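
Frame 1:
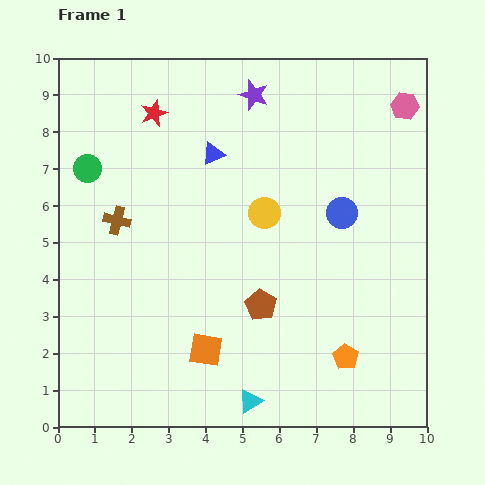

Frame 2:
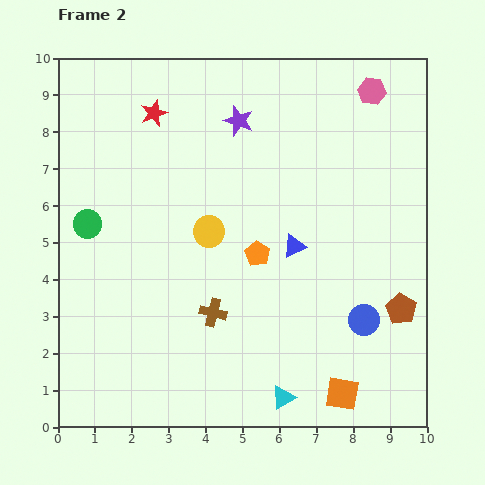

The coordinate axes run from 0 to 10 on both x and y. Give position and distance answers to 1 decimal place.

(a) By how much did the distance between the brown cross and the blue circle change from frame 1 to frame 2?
-2.0

Distance in frame 1: 6.1. Distance in frame 2: 4.1.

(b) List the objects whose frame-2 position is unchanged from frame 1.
the red star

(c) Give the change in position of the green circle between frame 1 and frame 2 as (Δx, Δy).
(0.0, -1.5)

The green circle was at (0.8, 7.0) in frame 1 and (0.8, 5.5) in frame 2.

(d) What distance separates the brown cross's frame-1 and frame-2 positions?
3.6

The brown cross moved from (1.6, 5.6) to (4.2, 3.1), a distance of √(2.6² + 2.5²) ≈ 3.6.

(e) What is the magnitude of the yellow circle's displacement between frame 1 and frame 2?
1.6

The yellow circle moved from (5.6, 5.8) to (4.1, 5.3), a distance of √(1.5² + 0.5²) ≈ 1.6.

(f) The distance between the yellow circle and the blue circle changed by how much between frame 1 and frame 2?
+2.7

Distance in frame 1: 2.1. Distance in frame 2: 4.8.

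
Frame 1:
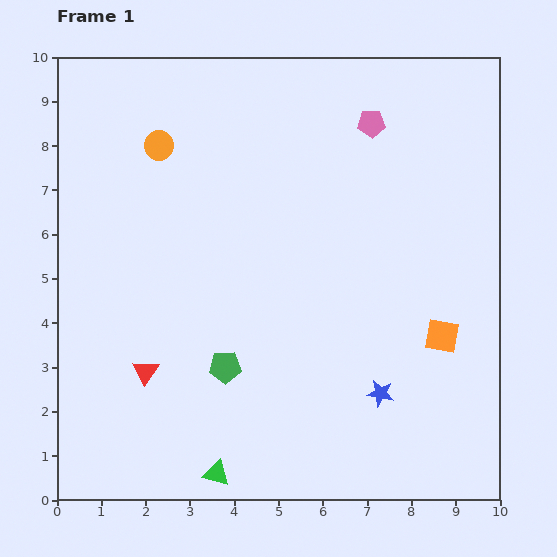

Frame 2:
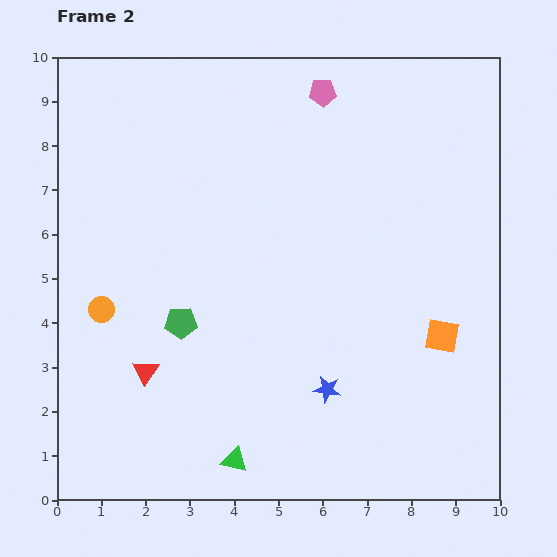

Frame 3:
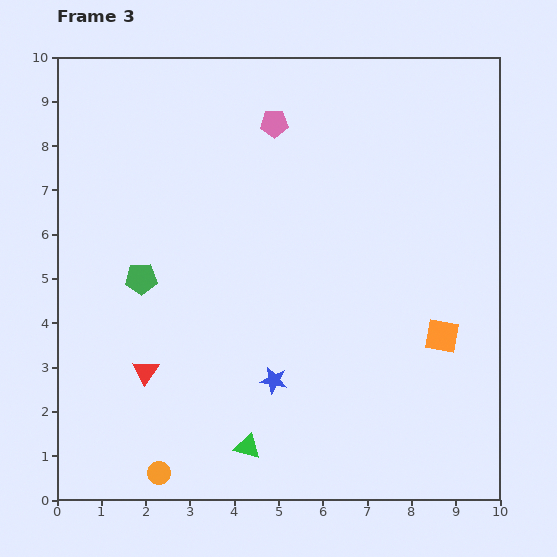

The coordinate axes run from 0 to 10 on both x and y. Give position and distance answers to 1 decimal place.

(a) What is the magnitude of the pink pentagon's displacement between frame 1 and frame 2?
1.3

The pink pentagon moved from (7.1, 8.5) to (6.0, 9.2), a distance of √(1.1² + 0.7²) ≈ 1.3.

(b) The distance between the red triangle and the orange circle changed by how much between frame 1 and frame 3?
-2.8

Distance in frame 1: 5.1. Distance in frame 3: 2.3.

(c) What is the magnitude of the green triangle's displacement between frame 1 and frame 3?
0.9

The green triangle moved from (3.6, 0.6) to (4.3, 1.2), a distance of √(0.7² + 0.6²) ≈ 0.9.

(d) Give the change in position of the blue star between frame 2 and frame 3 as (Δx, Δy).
(-1.2, 0.2)

The blue star was at (6.1, 2.5) in frame 2 and (4.9, 2.7) in frame 3.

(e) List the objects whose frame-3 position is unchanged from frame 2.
the orange square, the red triangle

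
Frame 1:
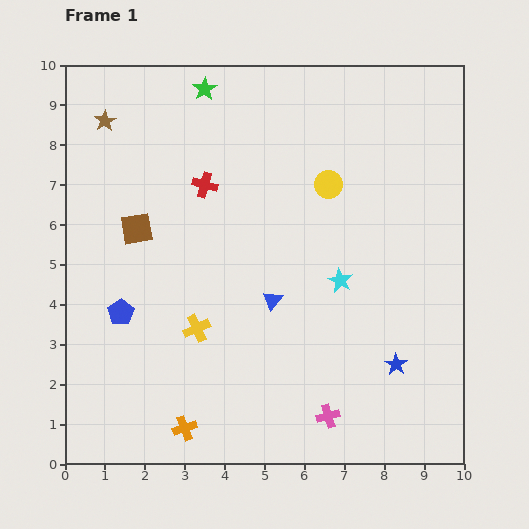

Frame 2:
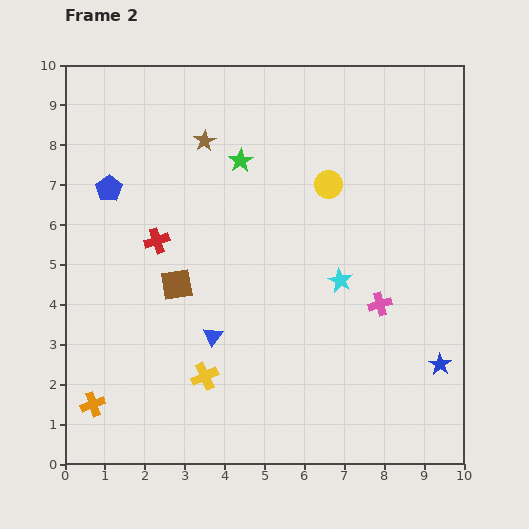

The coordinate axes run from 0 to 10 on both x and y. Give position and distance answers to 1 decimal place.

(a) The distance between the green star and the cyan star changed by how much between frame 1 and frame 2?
-2.0

Distance in frame 1: 5.9. Distance in frame 2: 3.9.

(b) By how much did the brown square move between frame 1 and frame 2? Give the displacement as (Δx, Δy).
(1.0, -1.4)

The brown square was at (1.8, 5.9) in frame 1 and (2.8, 4.5) in frame 2.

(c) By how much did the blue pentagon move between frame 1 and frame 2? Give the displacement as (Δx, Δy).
(-0.3, 3.1)

The blue pentagon was at (1.4, 3.8) in frame 1 and (1.1, 6.9) in frame 2.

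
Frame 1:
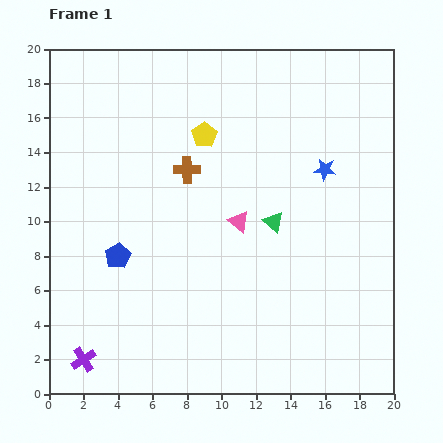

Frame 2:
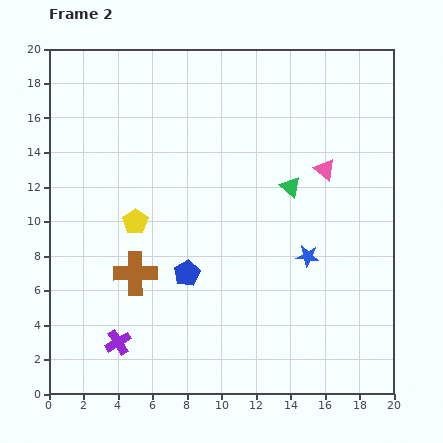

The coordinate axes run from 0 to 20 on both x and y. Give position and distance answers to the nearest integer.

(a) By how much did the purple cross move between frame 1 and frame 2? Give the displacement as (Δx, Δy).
(2, 1)

The purple cross was at (2, 2) in frame 1 and (4, 3) in frame 2.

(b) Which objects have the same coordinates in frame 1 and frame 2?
none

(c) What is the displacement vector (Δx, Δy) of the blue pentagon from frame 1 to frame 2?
(4, -1)

The blue pentagon was at (4, 8) in frame 1 and (8, 7) in frame 2.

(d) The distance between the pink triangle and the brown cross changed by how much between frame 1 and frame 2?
+9

Distance in frame 1: 4. Distance in frame 2: 13.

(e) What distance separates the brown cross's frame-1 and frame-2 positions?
7

The brown cross moved from (8, 13) to (5, 7), a distance of √(3² + 6²) ≈ 7.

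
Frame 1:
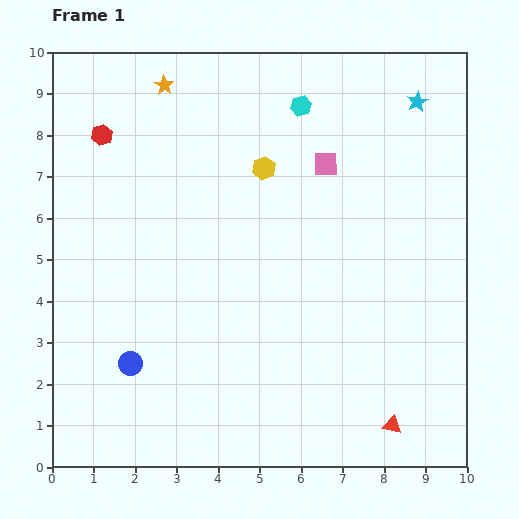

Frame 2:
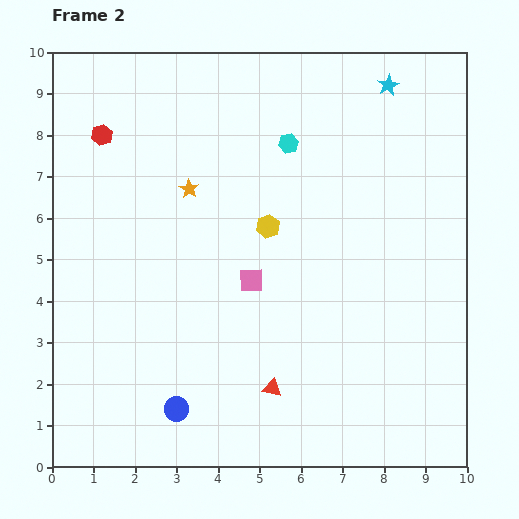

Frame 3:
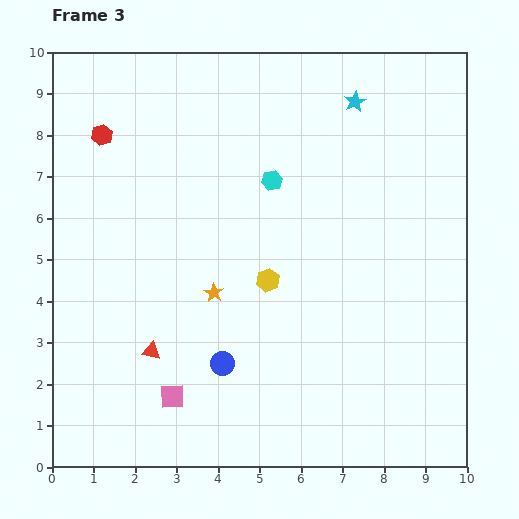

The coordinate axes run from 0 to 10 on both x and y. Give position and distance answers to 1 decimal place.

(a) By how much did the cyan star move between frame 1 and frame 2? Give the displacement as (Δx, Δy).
(-0.7, 0.4)

The cyan star was at (8.8, 8.8) in frame 1 and (8.1, 9.2) in frame 2.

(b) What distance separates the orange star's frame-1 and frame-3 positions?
5.1

The orange star moved from (2.7, 9.2) to (3.9, 4.2), a distance of √(1.2² + 5.0²) ≈ 5.1.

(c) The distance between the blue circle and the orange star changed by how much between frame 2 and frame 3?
-3.6

Distance in frame 2: 5.3. Distance in frame 3: 1.7.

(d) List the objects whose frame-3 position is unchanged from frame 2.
the red hexagon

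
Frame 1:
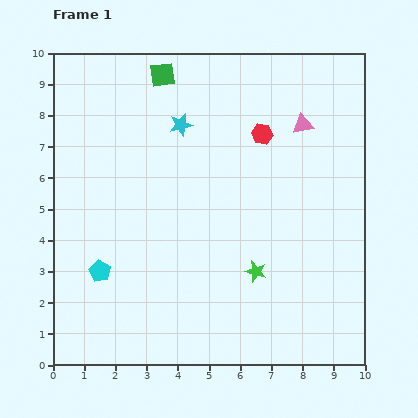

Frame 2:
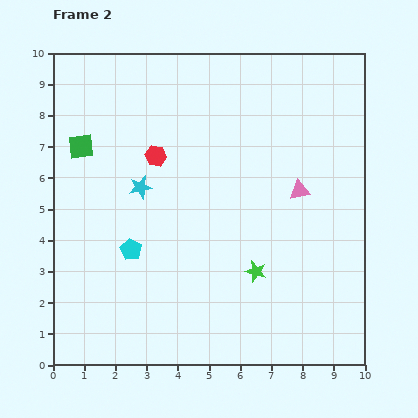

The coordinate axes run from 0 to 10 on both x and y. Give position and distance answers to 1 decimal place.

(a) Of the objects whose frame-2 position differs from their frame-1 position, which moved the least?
the cyan pentagon

(moved 1.2)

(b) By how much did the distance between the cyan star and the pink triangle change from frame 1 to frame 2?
+1.2

Distance in frame 1: 3.9. Distance in frame 2: 5.1.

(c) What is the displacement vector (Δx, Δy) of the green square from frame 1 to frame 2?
(-2.6, -2.3)

The green square was at (3.5, 9.3) in frame 1 and (0.9, 7.0) in frame 2.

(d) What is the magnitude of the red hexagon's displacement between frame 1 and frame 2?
3.5

The red hexagon moved from (6.7, 7.4) to (3.3, 6.7), a distance of √(3.4² + 0.7²) ≈ 3.5.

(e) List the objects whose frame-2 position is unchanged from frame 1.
the green star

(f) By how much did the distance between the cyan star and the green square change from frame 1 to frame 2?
+0.6

Distance in frame 1: 1.7. Distance in frame 2: 2.3.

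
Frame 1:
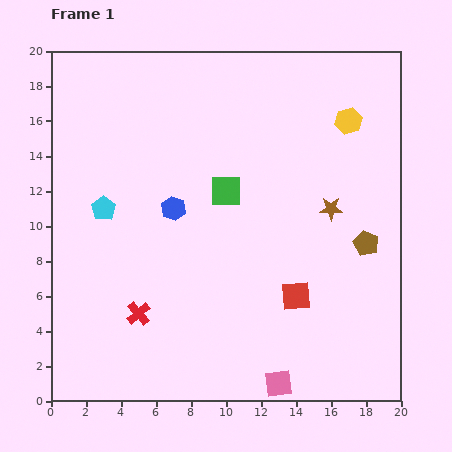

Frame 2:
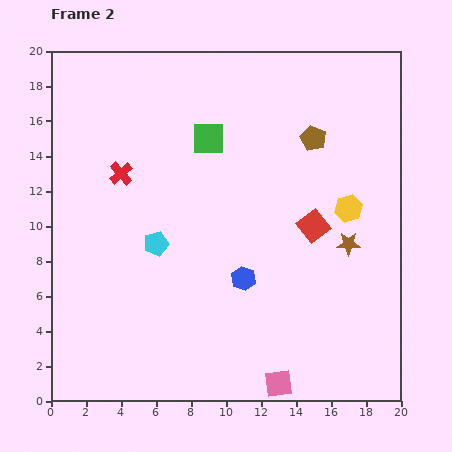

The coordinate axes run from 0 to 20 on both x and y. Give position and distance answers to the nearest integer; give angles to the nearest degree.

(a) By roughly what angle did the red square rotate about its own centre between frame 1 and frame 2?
34° counter-clockwise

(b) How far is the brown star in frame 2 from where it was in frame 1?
2

The brown star moved from (16, 11) to (17, 9), a distance of √(1² + 2²) ≈ 2.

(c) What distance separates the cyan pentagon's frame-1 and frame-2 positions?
4

The cyan pentagon moved from (3, 11) to (6, 9), a distance of √(3² + 2²) ≈ 4.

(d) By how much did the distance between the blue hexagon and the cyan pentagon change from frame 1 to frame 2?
+1

Distance in frame 1: 4. Distance in frame 2: 5.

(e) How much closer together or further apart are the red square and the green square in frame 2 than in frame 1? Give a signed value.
+1

Distance in frame 1: 7. Distance in frame 2: 8.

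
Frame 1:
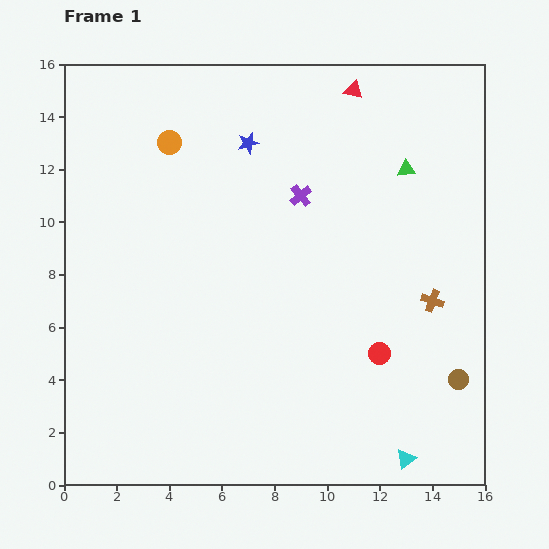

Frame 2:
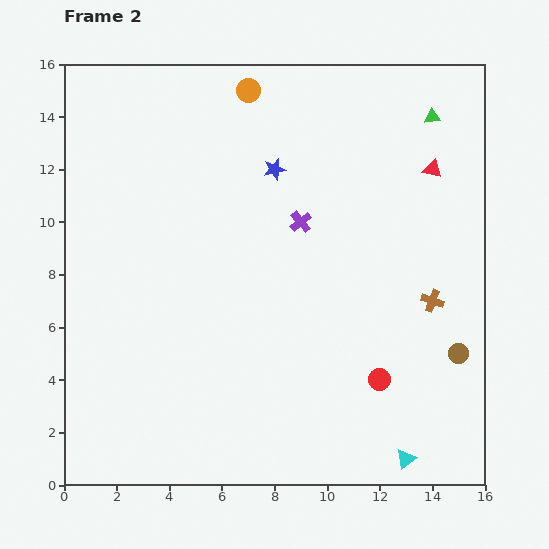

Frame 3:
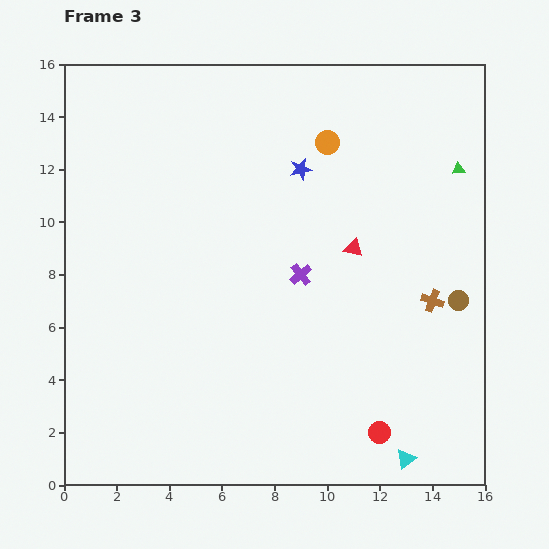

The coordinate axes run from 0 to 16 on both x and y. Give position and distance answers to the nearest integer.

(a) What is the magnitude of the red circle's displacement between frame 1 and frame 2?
1

The red circle moved from (12, 5) to (12, 4), a distance of √(0² + 1²) ≈ 1.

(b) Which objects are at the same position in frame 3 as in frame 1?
the brown cross, the cyan triangle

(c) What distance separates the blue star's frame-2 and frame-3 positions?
1

The blue star moved from (8, 12) to (9, 12), a distance of √(1² + 0²) ≈ 1.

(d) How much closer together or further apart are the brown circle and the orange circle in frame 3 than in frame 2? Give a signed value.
-5

Distance in frame 2: 13. Distance in frame 3: 8.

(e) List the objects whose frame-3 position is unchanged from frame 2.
the brown cross, the cyan triangle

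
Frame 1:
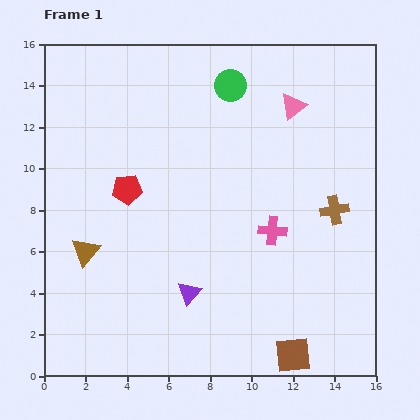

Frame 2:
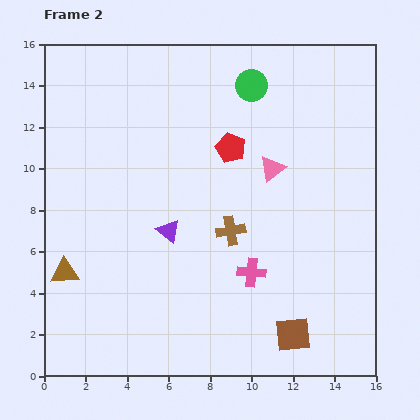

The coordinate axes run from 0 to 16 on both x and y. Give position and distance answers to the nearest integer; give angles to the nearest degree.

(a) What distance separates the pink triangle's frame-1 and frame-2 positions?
3

The pink triangle moved from (12, 13) to (11, 10), a distance of √(1² + 3²) ≈ 3.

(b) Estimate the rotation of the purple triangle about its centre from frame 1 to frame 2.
32° counter-clockwise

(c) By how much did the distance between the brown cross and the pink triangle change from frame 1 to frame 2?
-1

Distance in frame 1: 5. Distance in frame 2: 4.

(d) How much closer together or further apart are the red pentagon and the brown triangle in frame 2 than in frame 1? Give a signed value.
+6

Distance in frame 1: 4. Distance in frame 2: 10.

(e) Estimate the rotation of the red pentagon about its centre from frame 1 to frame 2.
29° clockwise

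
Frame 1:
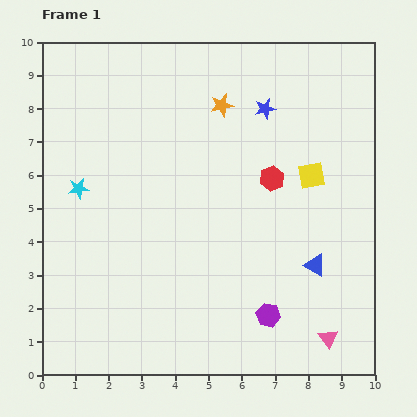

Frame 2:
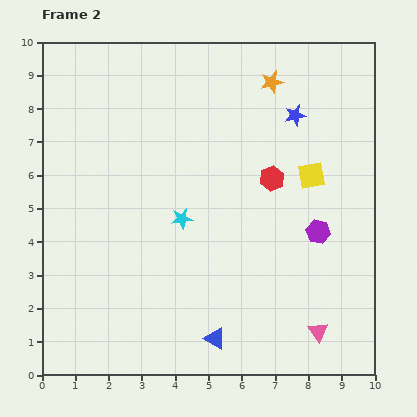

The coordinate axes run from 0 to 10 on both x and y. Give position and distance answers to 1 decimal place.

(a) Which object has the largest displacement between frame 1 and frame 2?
the blue triangle

(moved 3.7; next 3.2)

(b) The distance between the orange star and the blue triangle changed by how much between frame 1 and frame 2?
+2.3

Distance in frame 1: 5.6. Distance in frame 2: 7.9.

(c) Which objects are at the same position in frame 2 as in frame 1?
the yellow square, the red hexagon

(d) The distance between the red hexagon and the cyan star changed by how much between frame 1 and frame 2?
-2.8

Distance in frame 1: 5.8. Distance in frame 2: 3.0.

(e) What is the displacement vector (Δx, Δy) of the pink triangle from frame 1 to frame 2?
(-0.3, 0.2)

The pink triangle was at (8.6, 1.1) in frame 1 and (8.3, 1.3) in frame 2.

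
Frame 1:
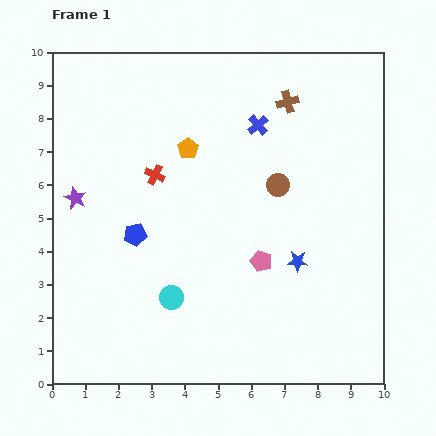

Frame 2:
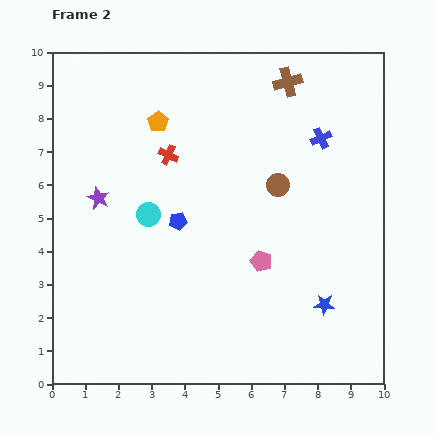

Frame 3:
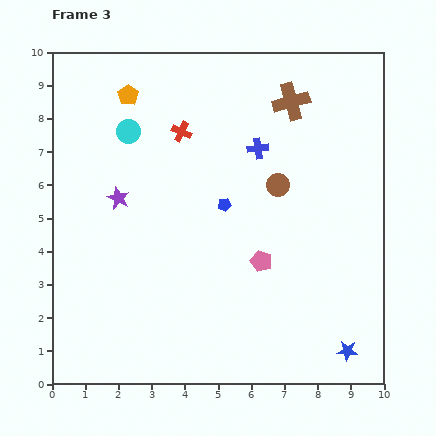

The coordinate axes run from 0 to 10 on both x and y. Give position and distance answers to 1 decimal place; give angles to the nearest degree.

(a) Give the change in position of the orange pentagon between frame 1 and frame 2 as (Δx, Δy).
(-0.9, 0.8)

The orange pentagon was at (4.1, 7.1) in frame 1 and (3.2, 7.9) in frame 2.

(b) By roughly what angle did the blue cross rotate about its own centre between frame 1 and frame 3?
34° clockwise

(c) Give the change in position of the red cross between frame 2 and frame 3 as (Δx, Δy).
(0.4, 0.7)

The red cross was at (3.5, 6.9) in frame 2 and (3.9, 7.6) in frame 3.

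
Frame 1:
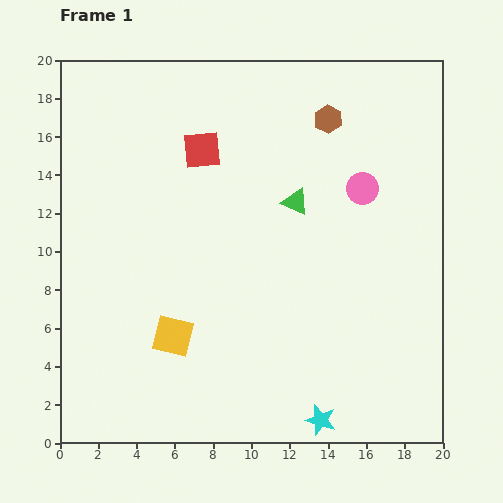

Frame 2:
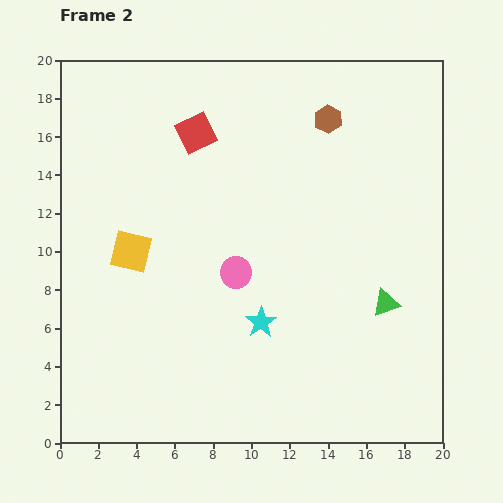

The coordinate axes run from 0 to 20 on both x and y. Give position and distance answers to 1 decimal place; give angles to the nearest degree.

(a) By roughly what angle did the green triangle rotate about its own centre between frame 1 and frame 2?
44° counter-clockwise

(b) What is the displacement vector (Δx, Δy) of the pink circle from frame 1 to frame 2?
(-6.6, -4.4)

The pink circle was at (15.8, 13.3) in frame 1 and (9.2, 8.9) in frame 2.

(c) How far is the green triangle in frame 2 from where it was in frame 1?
7.1

The green triangle moved from (12.3, 12.6) to (17.0, 7.3), a distance of √(4.7² + 5.3²) ≈ 7.1.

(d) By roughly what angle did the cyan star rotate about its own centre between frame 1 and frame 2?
23° clockwise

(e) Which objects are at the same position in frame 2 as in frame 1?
the brown hexagon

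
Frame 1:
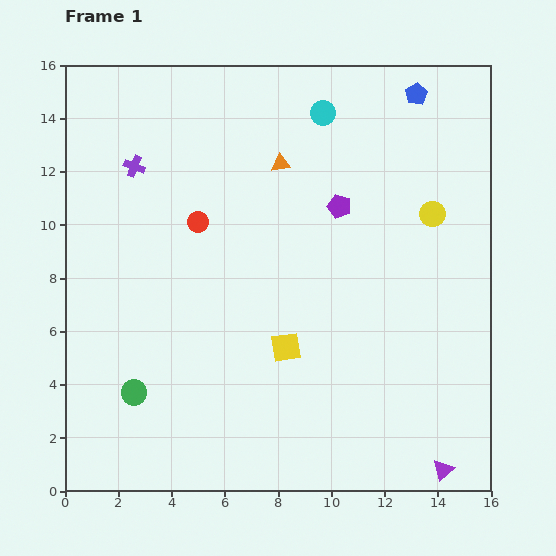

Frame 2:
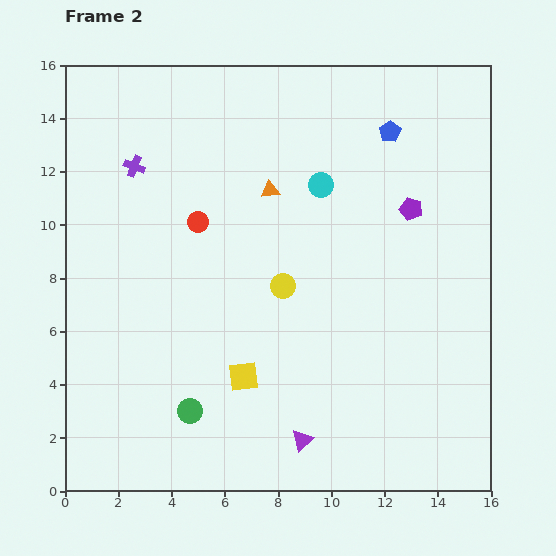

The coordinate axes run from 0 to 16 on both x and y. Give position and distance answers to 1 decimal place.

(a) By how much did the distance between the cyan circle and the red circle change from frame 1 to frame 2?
-1.4

Distance in frame 1: 6.2. Distance in frame 2: 4.8.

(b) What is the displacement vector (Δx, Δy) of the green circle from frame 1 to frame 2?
(2.1, -0.7)

The green circle was at (2.6, 3.7) in frame 1 and (4.7, 3.0) in frame 2.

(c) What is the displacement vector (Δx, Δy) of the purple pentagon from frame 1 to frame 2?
(2.7, -0.1)

The purple pentagon was at (10.3, 10.7) in frame 1 and (13.0, 10.6) in frame 2.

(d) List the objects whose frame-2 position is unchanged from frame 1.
the red circle, the purple cross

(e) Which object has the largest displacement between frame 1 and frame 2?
the yellow circle

(moved 6.2; next 5.4)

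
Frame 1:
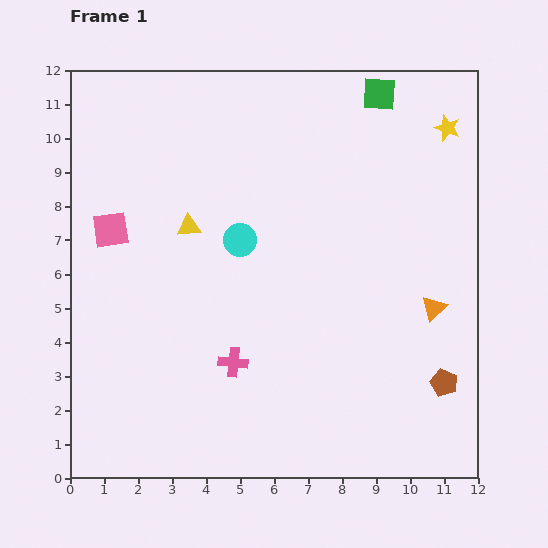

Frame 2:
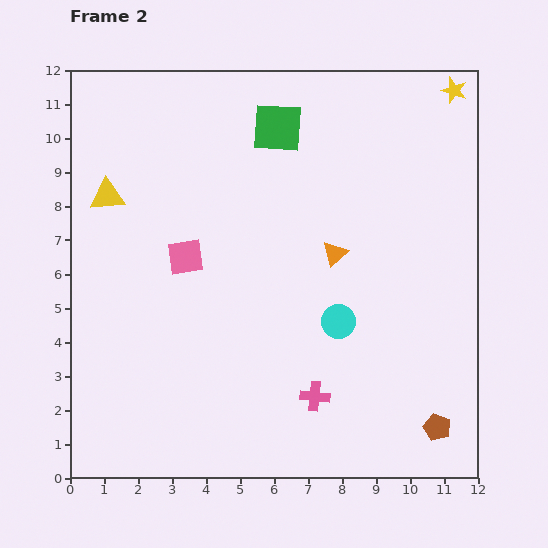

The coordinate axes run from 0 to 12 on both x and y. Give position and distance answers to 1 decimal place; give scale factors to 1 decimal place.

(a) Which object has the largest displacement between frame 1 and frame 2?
the cyan circle

(moved 3.8; next 3.3)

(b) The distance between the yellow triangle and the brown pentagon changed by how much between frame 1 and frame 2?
+3.0

Distance in frame 1: 8.8. Distance in frame 2: 11.8.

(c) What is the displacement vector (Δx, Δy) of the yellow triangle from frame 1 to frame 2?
(-2.4, 0.9)

The yellow triangle was at (3.5, 7.4) in frame 1 and (1.1, 8.3) in frame 2.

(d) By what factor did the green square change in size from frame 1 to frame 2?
1.5×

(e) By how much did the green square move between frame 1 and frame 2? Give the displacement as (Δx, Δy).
(-3.0, -1.0)

The green square was at (9.1, 11.3) in frame 1 and (6.1, 10.3) in frame 2.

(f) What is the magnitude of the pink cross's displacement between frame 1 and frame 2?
2.6

The pink cross moved from (4.8, 3.4) to (7.2, 2.4), a distance of √(2.4² + 1.0²) ≈ 2.6.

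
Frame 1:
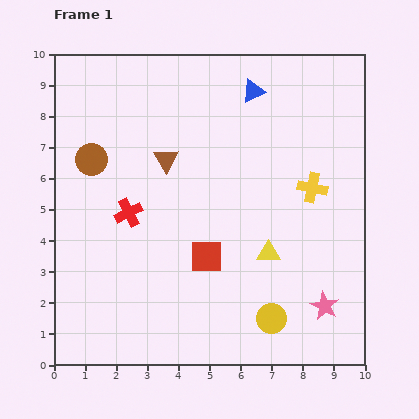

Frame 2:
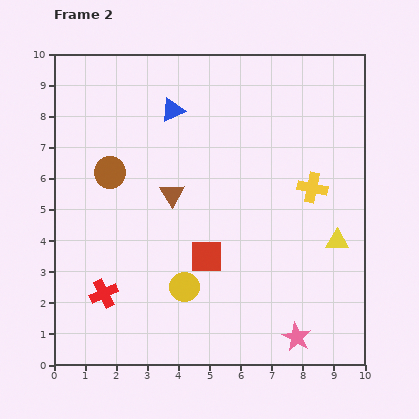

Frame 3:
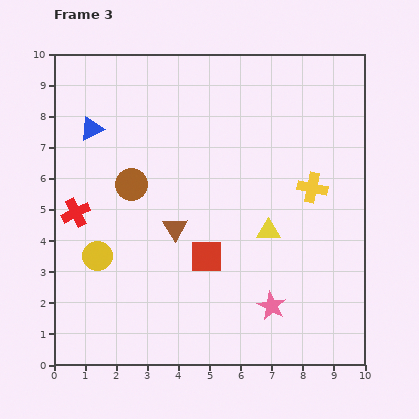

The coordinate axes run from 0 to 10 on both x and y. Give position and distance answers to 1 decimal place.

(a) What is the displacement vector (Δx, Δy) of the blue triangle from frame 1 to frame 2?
(-2.6, -0.6)

The blue triangle was at (6.4, 8.8) in frame 1 and (3.8, 8.2) in frame 2.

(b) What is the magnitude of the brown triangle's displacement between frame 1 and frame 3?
2.2

The brown triangle moved from (3.6, 6.6) to (3.9, 4.4), a distance of √(0.3² + 2.2²) ≈ 2.2.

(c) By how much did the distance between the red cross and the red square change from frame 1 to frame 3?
+1.5

Distance in frame 1: 2.9. Distance in frame 3: 4.4.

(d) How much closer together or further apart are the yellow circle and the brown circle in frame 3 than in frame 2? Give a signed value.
-1.9

Distance in frame 2: 4.4. Distance in frame 3: 2.5.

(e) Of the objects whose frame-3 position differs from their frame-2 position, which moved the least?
the brown circle

(moved 0.8)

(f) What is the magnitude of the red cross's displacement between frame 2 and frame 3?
2.8

The red cross moved from (1.6, 2.3) to (0.7, 4.9), a distance of √(0.9² + 2.6²) ≈ 2.8.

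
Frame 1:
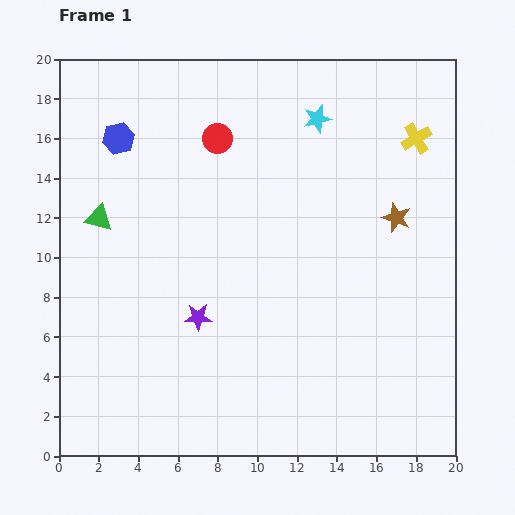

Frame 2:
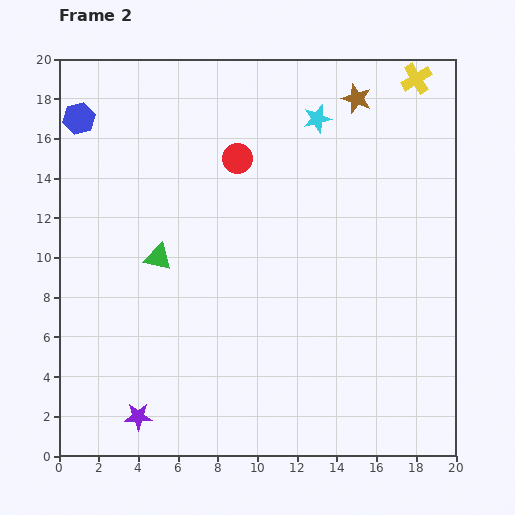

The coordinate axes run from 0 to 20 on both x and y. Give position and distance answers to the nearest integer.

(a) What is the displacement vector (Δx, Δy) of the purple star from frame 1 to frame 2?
(-3, -5)

The purple star was at (7, 7) in frame 1 and (4, 2) in frame 2.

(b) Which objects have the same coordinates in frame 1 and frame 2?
the cyan star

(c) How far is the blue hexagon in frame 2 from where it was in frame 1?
2

The blue hexagon moved from (3, 16) to (1, 17), a distance of √(2² + 1²) ≈ 2.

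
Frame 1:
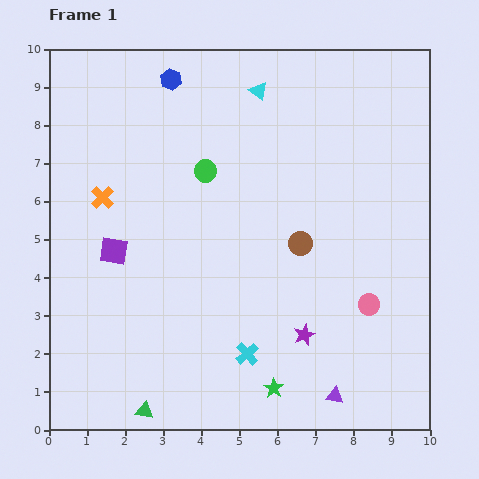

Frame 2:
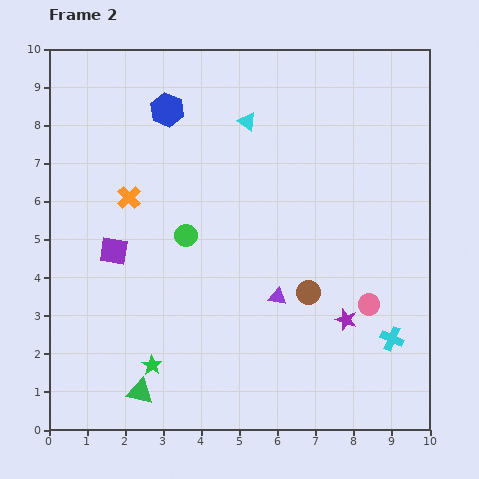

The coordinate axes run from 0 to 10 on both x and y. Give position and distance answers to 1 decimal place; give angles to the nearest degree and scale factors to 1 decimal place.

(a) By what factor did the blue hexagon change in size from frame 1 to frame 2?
1.6×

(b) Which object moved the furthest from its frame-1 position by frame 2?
the cyan cross

(moved 3.8; next 3.3)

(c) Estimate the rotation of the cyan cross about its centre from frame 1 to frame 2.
26° counter-clockwise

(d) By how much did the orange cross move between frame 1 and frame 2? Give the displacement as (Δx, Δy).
(0.7, 0.0)

The orange cross was at (1.4, 6.1) in frame 1 and (2.1, 6.1) in frame 2.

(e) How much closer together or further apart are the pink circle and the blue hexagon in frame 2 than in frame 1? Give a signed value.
-0.5

Distance in frame 1: 7.9. Distance in frame 2: 7.4.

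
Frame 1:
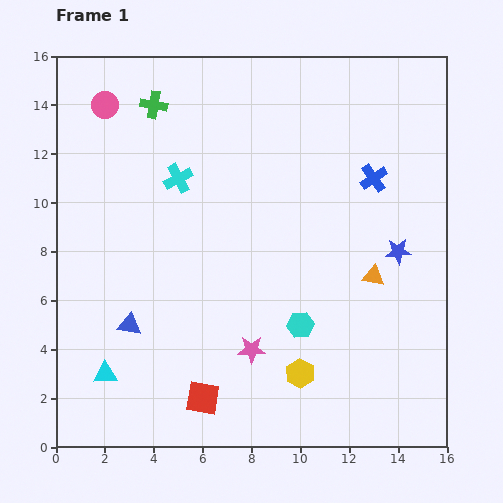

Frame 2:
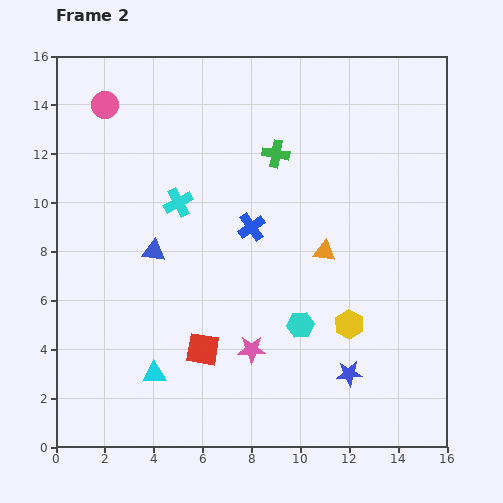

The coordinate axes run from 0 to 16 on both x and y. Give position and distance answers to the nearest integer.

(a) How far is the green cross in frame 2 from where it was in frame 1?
5

The green cross moved from (4, 14) to (9, 12), a distance of √(5² + 2²) ≈ 5.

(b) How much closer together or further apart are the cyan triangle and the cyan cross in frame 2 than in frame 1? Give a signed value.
-2

Distance in frame 1: 9. Distance in frame 2: 7.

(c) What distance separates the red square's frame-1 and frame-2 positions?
2

The red square moved from (6, 2) to (6, 4), a distance of √(0² + 2²) ≈ 2.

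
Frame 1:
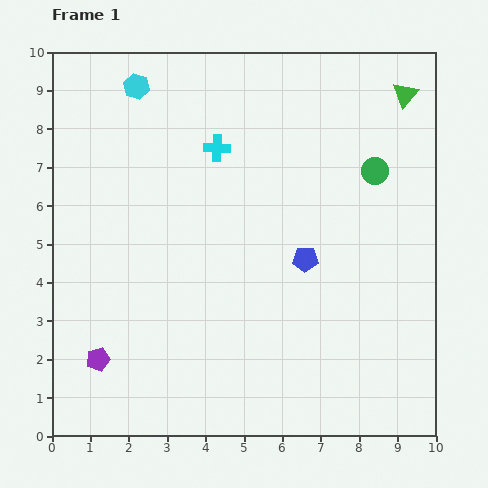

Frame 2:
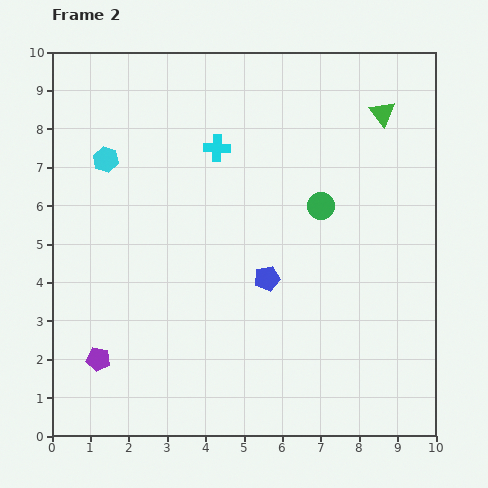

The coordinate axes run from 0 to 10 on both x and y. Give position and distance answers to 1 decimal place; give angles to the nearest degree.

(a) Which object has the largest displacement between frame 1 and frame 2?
the cyan hexagon

(moved 2.1; next 1.7)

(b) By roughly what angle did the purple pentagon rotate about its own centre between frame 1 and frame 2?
24° clockwise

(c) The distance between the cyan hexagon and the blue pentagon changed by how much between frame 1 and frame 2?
-1.1

Distance in frame 1: 6.3. Distance in frame 2: 5.2.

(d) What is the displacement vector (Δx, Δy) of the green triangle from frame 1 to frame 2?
(-0.6, -0.5)

The green triangle was at (9.2, 8.9) in frame 1 and (8.6, 8.4) in frame 2.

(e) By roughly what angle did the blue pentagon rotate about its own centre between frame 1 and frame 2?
15° counter-clockwise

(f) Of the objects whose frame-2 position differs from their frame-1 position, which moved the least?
the green triangle

(moved 0.8)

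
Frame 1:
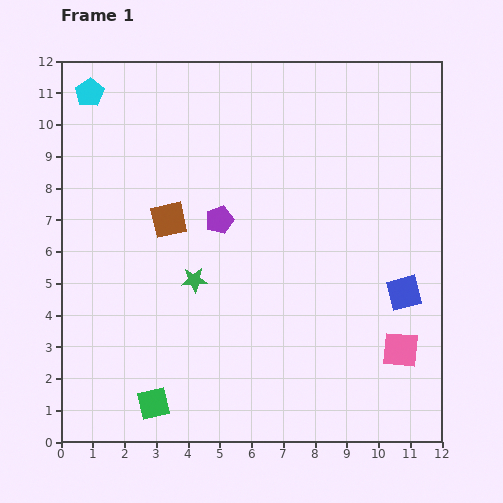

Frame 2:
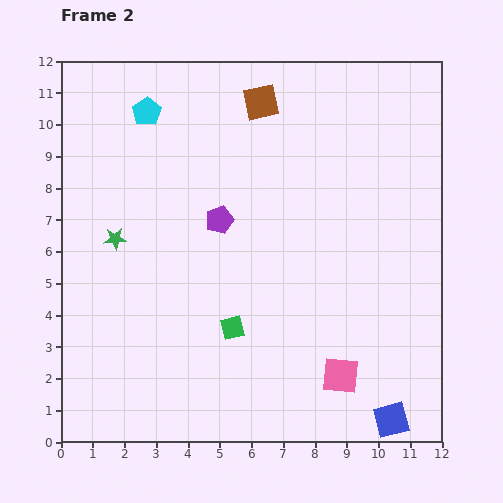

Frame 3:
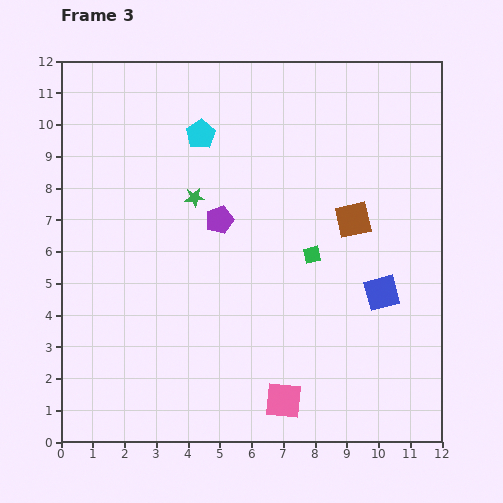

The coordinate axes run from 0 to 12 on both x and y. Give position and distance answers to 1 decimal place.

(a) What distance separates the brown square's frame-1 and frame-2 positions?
4.7

The brown square moved from (3.4, 7.0) to (6.3, 10.7), a distance of √(2.9² + 3.7²) ≈ 4.7.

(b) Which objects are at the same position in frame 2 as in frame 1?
the purple pentagon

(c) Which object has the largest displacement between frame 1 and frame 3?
the green square

(moved 6.9; next 5.8)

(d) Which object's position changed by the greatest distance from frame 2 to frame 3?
the brown square

(moved 4.7; next 4.0)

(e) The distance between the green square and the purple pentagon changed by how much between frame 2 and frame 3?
-0.3

Distance in frame 2: 3.4. Distance in frame 3: 3.1.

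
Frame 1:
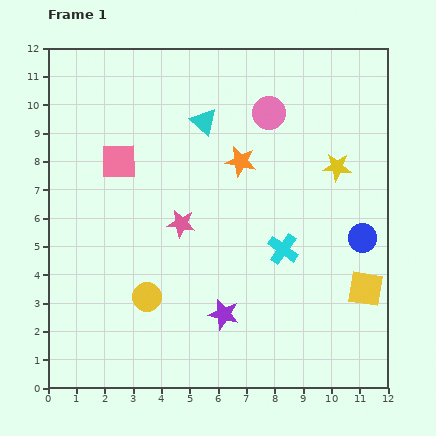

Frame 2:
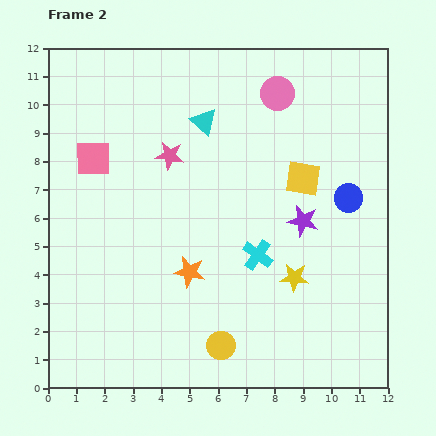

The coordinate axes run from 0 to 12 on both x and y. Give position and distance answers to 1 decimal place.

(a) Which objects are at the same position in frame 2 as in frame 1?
the cyan triangle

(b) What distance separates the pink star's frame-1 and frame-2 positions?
2.4

The pink star moved from (4.7, 5.8) to (4.3, 8.2), a distance of √(0.4² + 2.4²) ≈ 2.4.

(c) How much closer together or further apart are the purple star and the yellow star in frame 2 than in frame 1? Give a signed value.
-4.6

Distance in frame 1: 6.6. Distance in frame 2: 2.0.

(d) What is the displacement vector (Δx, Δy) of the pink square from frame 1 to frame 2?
(-0.9, 0.1)

The pink square was at (2.5, 8.0) in frame 1 and (1.6, 8.1) in frame 2.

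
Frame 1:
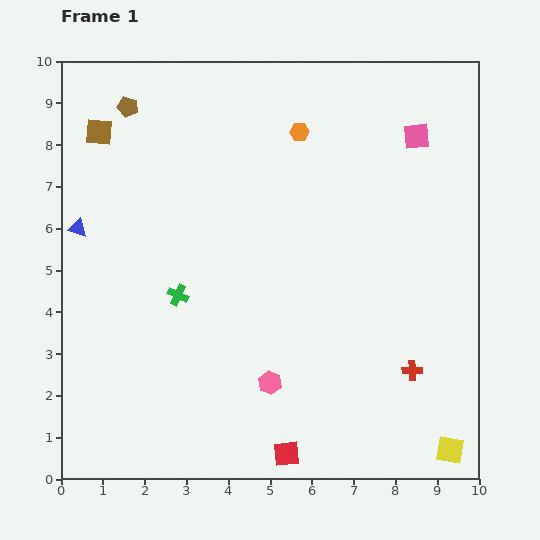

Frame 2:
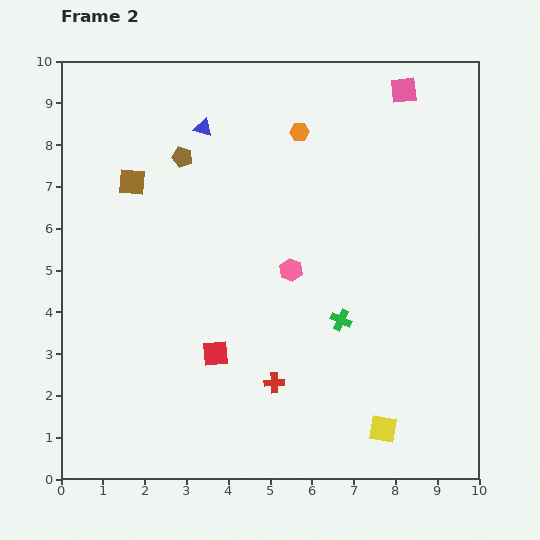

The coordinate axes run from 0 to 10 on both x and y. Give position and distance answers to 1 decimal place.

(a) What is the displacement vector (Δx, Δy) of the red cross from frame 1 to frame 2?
(-3.3, -0.3)

The red cross was at (8.4, 2.6) in frame 1 and (5.1, 2.3) in frame 2.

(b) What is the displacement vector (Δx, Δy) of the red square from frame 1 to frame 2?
(-1.7, 2.4)

The red square was at (5.4, 0.6) in frame 1 and (3.7, 3.0) in frame 2.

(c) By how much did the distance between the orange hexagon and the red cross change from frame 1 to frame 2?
-0.3

Distance in frame 1: 6.3. Distance in frame 2: 6.0.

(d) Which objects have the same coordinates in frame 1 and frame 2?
the orange hexagon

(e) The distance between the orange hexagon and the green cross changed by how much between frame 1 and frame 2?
-0.3

Distance in frame 1: 4.9. Distance in frame 2: 4.6.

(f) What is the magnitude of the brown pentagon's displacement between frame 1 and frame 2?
1.8

The brown pentagon moved from (1.6, 8.9) to (2.9, 7.7), a distance of √(1.3² + 1.2²) ≈ 1.8.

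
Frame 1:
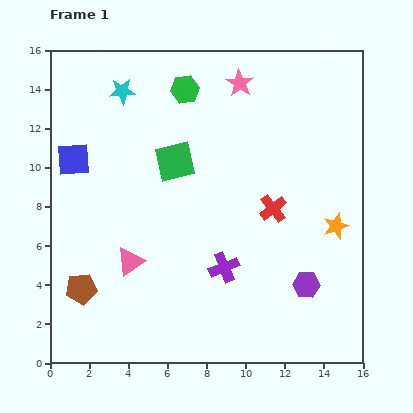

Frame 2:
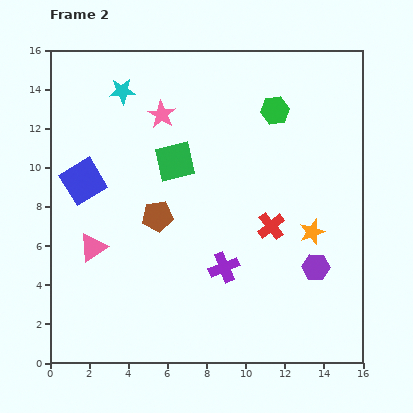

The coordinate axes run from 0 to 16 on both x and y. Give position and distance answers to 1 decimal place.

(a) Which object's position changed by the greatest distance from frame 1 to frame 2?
the brown pentagon

(moved 5.4; next 4.7)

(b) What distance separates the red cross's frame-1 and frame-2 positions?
0.9

The red cross moved from (11.4, 7.9) to (11.3, 7.0), a distance of √(0.1² + 0.9²) ≈ 0.9.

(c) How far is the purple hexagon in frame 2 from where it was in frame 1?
1.0

The purple hexagon moved from (13.1, 4.0) to (13.6, 4.9), a distance of √(0.5² + 0.9²) ≈ 1.0.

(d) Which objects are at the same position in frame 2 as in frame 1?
the purple cross, the green square, the cyan star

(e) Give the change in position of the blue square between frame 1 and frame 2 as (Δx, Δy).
(0.5, -1.1)

The blue square was at (1.2, 10.4) in frame 1 and (1.7, 9.3) in frame 2.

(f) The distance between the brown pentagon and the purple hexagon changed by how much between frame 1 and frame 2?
-3.0

Distance in frame 1: 11.5. Distance in frame 2: 8.5.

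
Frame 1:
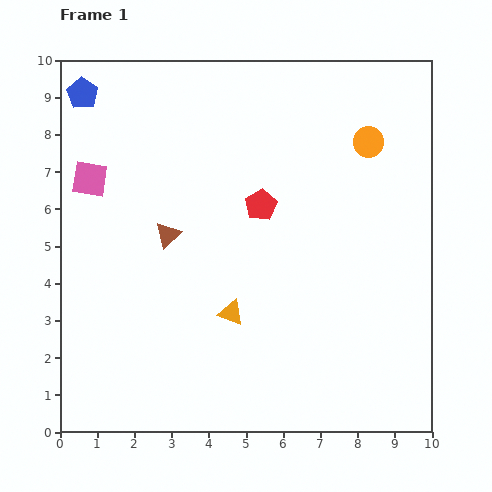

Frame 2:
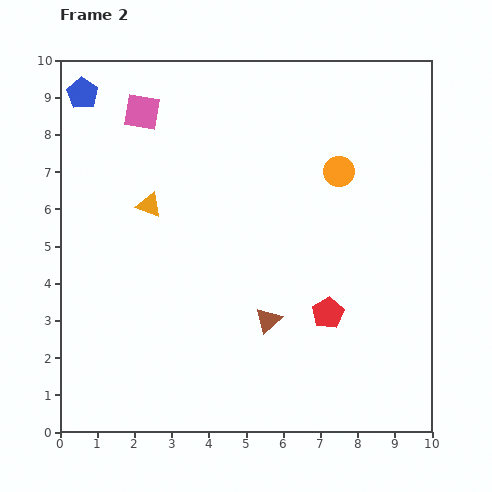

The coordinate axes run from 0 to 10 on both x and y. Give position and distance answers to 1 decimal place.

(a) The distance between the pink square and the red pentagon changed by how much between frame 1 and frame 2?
+2.7

Distance in frame 1: 4.7. Distance in frame 2: 7.4.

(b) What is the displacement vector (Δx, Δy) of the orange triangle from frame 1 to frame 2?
(-2.2, 2.9)

The orange triangle was at (4.6, 3.2) in frame 1 and (2.4, 6.1) in frame 2.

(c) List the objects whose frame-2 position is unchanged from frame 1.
the blue pentagon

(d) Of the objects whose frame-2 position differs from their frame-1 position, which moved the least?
the orange circle

(moved 1.1)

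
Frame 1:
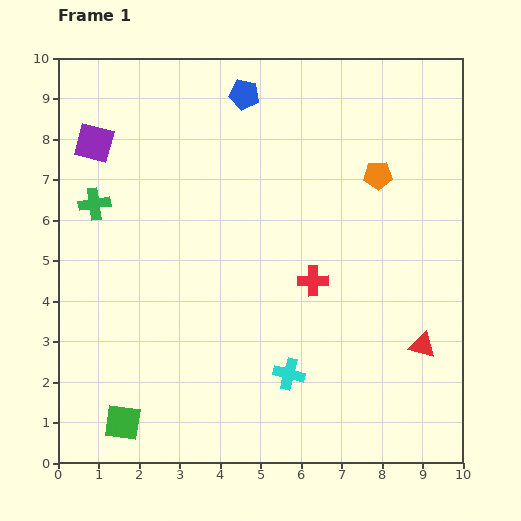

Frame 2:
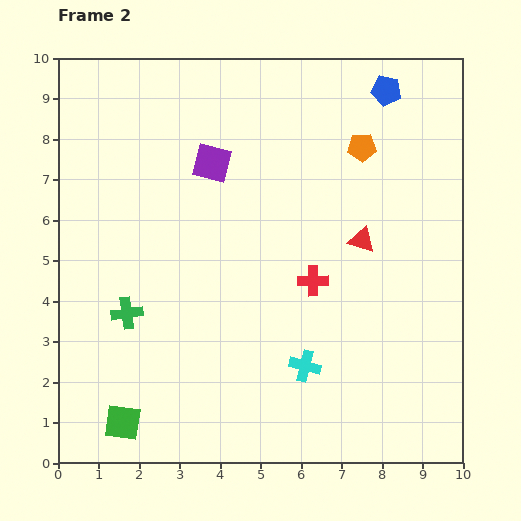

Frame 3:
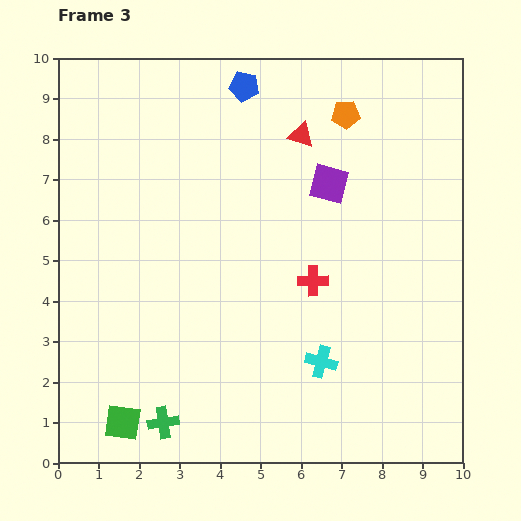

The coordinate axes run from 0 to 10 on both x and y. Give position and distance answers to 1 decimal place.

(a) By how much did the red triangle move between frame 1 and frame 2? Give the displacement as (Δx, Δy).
(-1.5, 2.6)

The red triangle was at (9.0, 2.9) in frame 1 and (7.5, 5.5) in frame 2.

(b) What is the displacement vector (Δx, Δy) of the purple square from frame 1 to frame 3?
(5.8, -1.0)

The purple square was at (0.9, 7.9) in frame 1 and (6.7, 6.9) in frame 3.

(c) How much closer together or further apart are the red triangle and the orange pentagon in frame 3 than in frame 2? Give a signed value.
-1.1

Distance in frame 2: 2.3. Distance in frame 3: 1.2.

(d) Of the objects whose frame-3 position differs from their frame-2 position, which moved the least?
the cyan cross

(moved 0.4)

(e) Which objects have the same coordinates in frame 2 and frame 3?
the green square, the red cross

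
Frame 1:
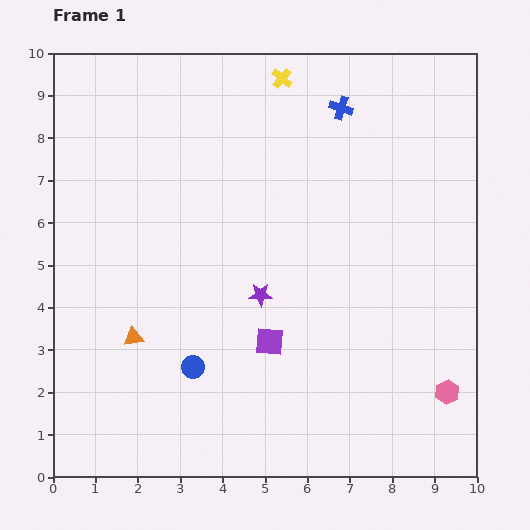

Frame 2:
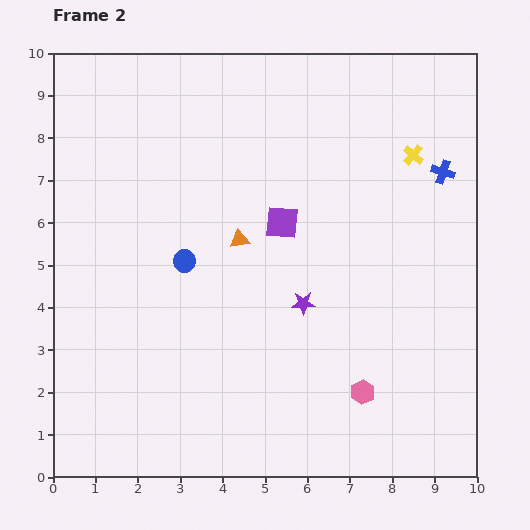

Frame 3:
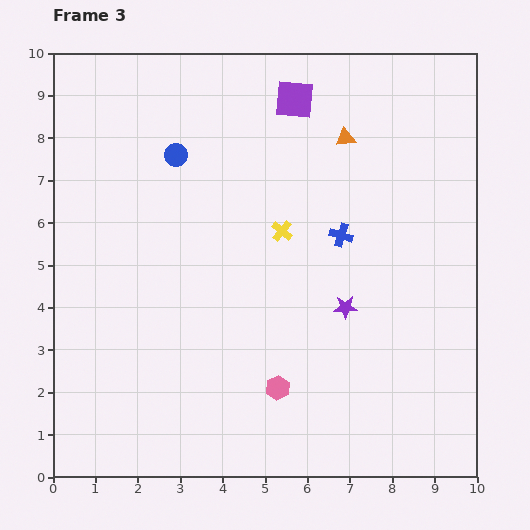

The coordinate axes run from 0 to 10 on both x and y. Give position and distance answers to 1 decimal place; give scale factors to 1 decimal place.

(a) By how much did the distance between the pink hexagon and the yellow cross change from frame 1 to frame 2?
-2.7

Distance in frame 1: 8.4. Distance in frame 2: 5.7.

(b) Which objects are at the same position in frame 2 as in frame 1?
none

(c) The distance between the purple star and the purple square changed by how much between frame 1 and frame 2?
+0.9

Distance in frame 1: 1.1. Distance in frame 2: 2.0.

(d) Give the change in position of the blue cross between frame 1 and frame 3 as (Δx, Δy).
(0.0, -3.0)

The blue cross was at (6.8, 8.7) in frame 1 and (6.8, 5.7) in frame 3.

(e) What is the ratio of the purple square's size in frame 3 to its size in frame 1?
1.4×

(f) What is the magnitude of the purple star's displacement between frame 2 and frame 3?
1.0

The purple star moved from (5.9, 4.1) to (6.9, 4.0), a distance of √(1.0² + 0.1²) ≈ 1.0.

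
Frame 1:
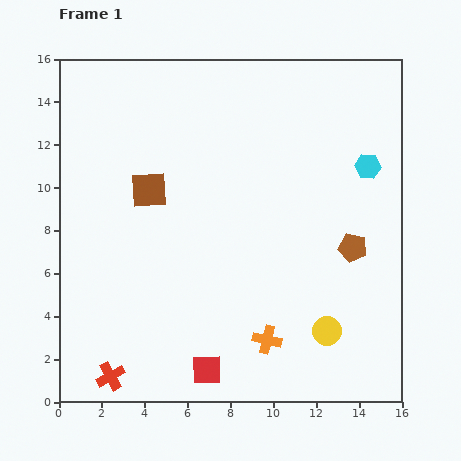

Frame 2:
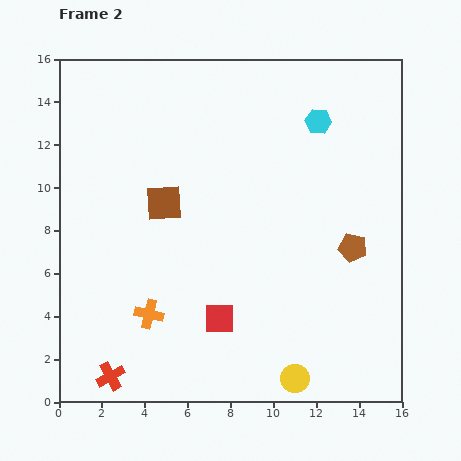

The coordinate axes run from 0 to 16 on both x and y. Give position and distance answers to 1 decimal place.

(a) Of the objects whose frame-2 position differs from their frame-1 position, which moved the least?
the brown square

(moved 0.9)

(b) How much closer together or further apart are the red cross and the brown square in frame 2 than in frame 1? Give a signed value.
-0.4

Distance in frame 1: 8.9. Distance in frame 2: 8.5.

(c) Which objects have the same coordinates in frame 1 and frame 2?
the brown pentagon, the red cross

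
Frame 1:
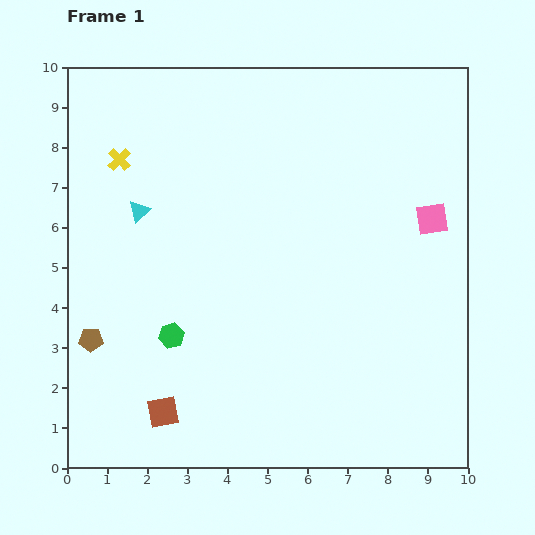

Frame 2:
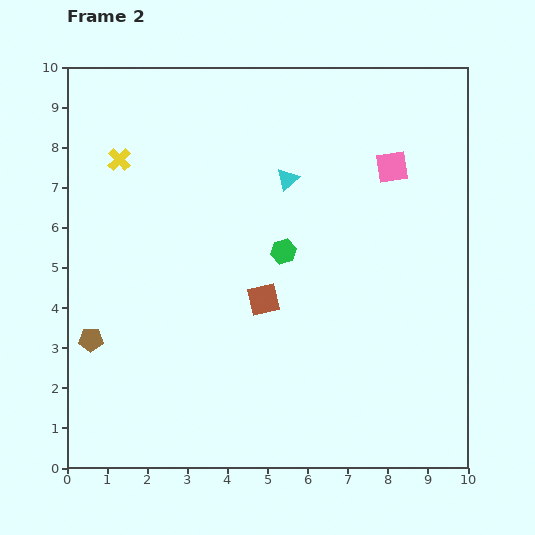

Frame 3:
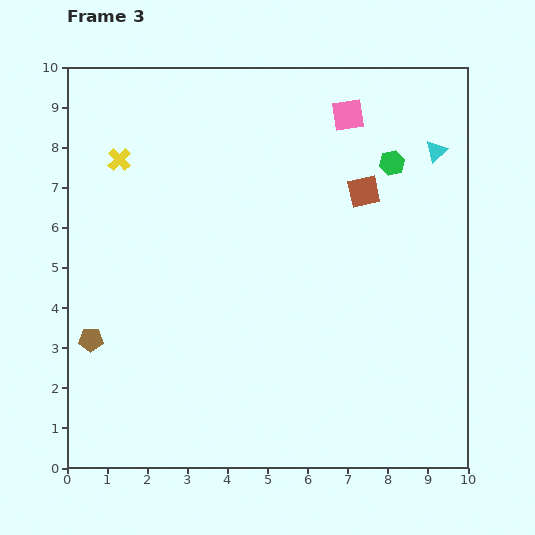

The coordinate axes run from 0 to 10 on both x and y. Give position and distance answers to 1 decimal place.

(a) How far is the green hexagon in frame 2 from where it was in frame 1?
3.5

The green hexagon moved from (2.6, 3.3) to (5.4, 5.4), a distance of √(2.8² + 2.1²) ≈ 3.5.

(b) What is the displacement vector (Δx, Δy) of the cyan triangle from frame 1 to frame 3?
(7.4, 1.5)

The cyan triangle was at (1.8, 6.4) in frame 1 and (9.2, 7.9) in frame 3.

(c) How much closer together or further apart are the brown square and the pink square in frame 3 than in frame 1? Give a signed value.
-6.3

Distance in frame 1: 8.2. Distance in frame 3: 1.9.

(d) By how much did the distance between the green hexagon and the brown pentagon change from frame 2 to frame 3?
+3.4

Distance in frame 2: 5.3. Distance in frame 3: 8.7.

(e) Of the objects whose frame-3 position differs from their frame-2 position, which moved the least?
the pink square

(moved 1.7)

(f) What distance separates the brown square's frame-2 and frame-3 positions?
3.7

The brown square moved from (4.9, 4.2) to (7.4, 6.9), a distance of √(2.5² + 2.7²) ≈ 3.7.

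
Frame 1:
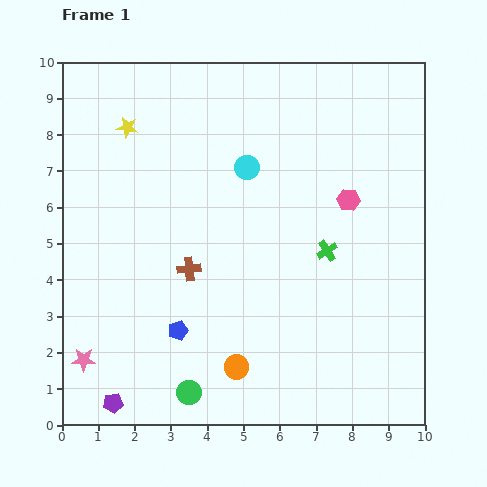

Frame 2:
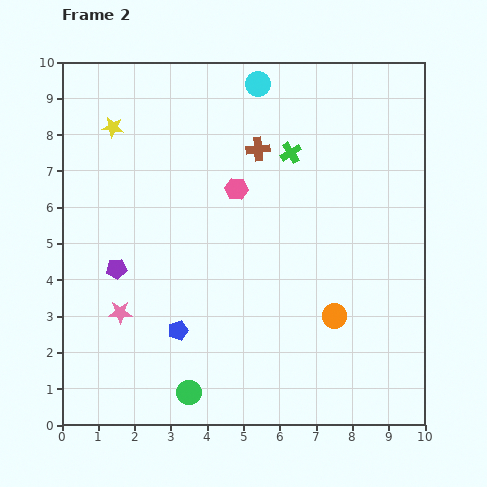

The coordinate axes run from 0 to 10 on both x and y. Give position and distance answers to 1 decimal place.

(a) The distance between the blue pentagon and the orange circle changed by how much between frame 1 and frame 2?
+2.4

Distance in frame 1: 1.9. Distance in frame 2: 4.3.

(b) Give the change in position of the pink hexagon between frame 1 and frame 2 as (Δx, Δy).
(-3.1, 0.3)

The pink hexagon was at (7.9, 6.2) in frame 1 and (4.8, 6.5) in frame 2.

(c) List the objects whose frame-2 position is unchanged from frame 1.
the green circle, the blue pentagon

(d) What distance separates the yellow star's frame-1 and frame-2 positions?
0.4

The yellow star moved from (1.8, 8.2) to (1.4, 8.2), a distance of √(0.4² + 0.0²) ≈ 0.4.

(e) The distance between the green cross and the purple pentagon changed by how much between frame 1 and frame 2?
-1.4

Distance in frame 1: 7.2. Distance in frame 2: 5.8.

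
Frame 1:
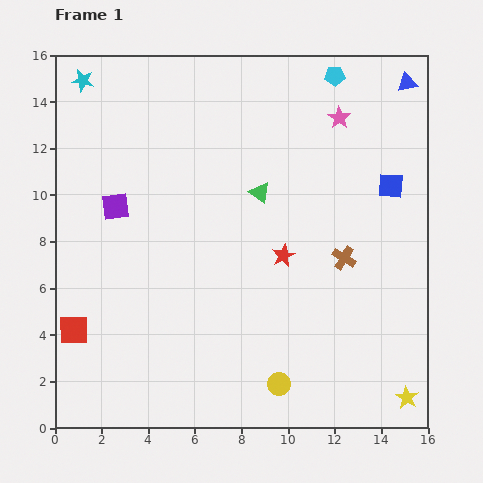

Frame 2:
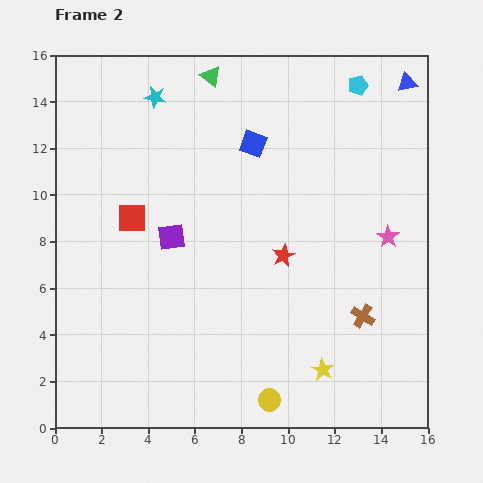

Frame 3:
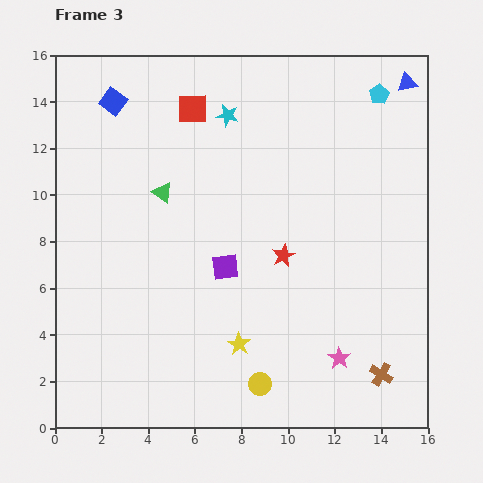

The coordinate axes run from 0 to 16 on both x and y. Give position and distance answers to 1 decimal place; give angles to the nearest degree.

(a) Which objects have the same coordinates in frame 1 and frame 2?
the red star, the blue triangle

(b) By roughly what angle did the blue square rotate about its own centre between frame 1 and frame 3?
33° clockwise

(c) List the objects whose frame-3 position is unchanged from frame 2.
the red star, the blue triangle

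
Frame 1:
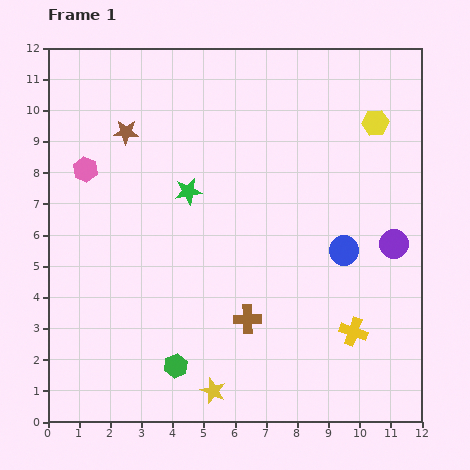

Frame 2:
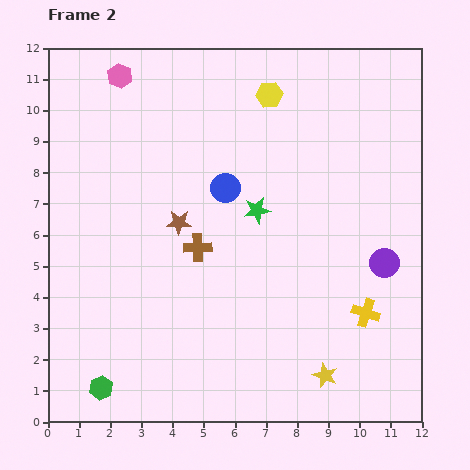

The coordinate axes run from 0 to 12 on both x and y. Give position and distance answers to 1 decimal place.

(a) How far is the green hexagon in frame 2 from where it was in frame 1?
2.5

The green hexagon moved from (4.1, 1.8) to (1.7, 1.1), a distance of √(2.4² + 0.7²) ≈ 2.5.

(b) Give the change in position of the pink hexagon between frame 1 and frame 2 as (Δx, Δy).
(1.1, 3.0)

The pink hexagon was at (1.2, 8.1) in frame 1 and (2.3, 11.1) in frame 2.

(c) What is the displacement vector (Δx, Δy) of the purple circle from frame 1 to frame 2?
(-0.3, -0.6)

The purple circle was at (11.1, 5.7) in frame 1 and (10.8, 5.1) in frame 2.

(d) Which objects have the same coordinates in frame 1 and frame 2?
none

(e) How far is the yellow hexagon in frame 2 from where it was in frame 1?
3.5

The yellow hexagon moved from (10.5, 9.6) to (7.1, 10.5), a distance of √(3.4² + 0.9²) ≈ 3.5.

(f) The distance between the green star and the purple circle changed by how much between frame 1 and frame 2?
-2.4

Distance in frame 1: 6.8. Distance in frame 2: 4.4.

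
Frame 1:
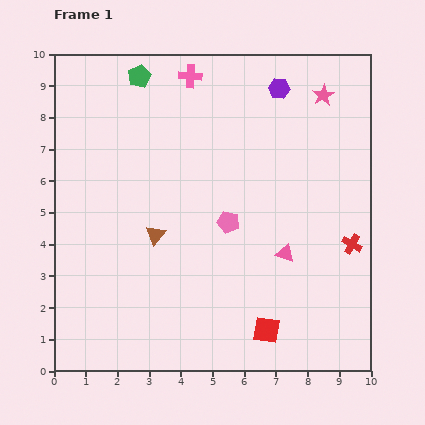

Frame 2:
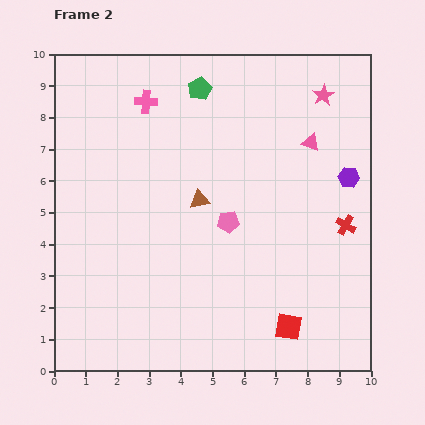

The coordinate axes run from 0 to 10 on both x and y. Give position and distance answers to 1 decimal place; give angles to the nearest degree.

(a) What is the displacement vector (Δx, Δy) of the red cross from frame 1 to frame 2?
(-0.2, 0.6)

The red cross was at (9.4, 4.0) in frame 1 and (9.2, 4.6) in frame 2.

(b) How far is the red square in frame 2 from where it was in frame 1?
0.7

The red square moved from (6.7, 1.3) to (7.4, 1.4), a distance of √(0.7² + 0.1²) ≈ 0.7.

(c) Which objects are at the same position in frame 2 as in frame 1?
the pink star, the pink pentagon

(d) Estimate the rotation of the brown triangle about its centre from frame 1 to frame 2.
42° clockwise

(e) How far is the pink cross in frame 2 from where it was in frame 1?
1.6

The pink cross moved from (4.3, 9.3) to (2.9, 8.5), a distance of √(1.4² + 0.8²) ≈ 1.6.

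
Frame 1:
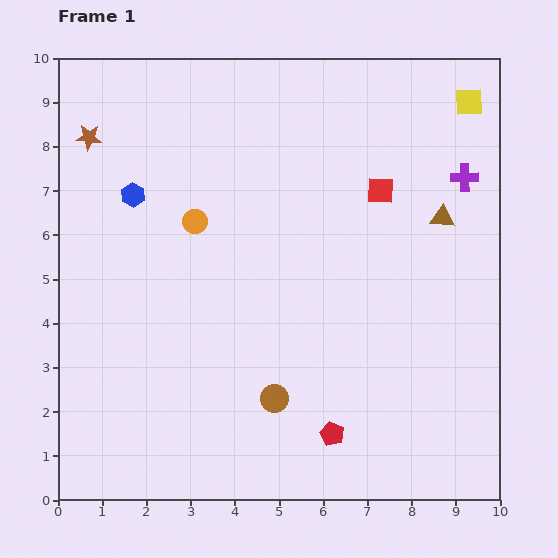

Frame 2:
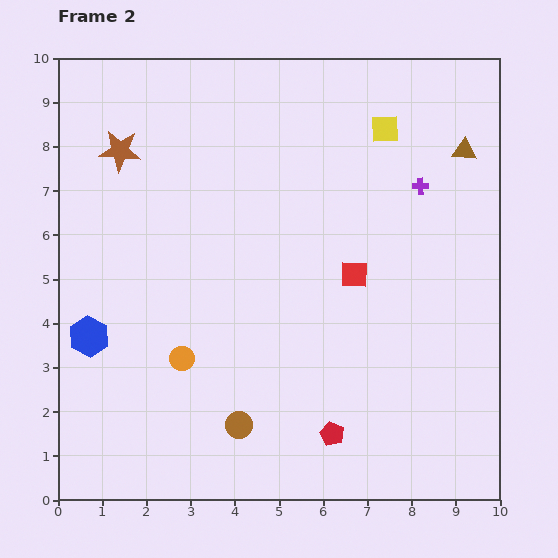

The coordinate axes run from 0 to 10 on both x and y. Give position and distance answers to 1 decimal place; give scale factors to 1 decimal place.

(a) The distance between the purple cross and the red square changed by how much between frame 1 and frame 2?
+0.6

Distance in frame 1: 1.9. Distance in frame 2: 2.5.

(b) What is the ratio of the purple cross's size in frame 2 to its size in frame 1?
0.6×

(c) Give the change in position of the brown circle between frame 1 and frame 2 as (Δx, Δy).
(-0.8, -0.6)

The brown circle was at (4.9, 2.3) in frame 1 and (4.1, 1.7) in frame 2.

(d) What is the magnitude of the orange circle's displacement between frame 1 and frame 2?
3.1

The orange circle moved from (3.1, 6.3) to (2.8, 3.2), a distance of √(0.3² + 3.1²) ≈ 3.1.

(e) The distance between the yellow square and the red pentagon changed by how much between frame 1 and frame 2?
-1.1

Distance in frame 1: 8.1. Distance in frame 2: 7.0.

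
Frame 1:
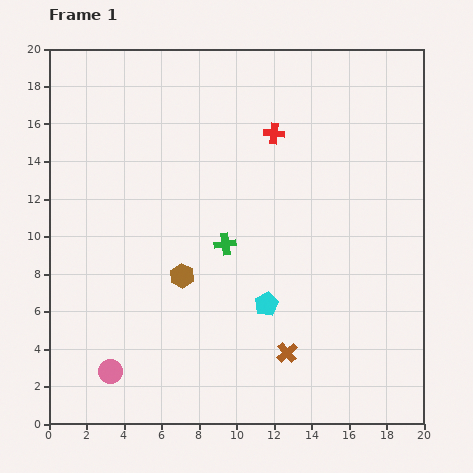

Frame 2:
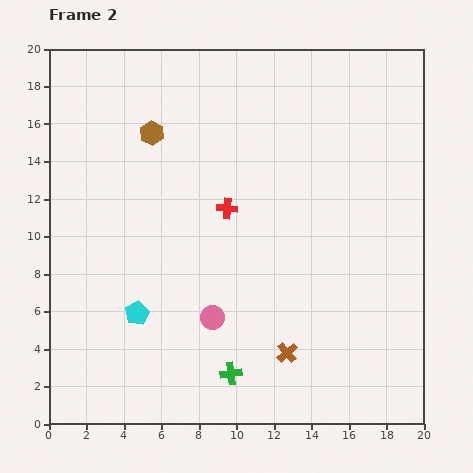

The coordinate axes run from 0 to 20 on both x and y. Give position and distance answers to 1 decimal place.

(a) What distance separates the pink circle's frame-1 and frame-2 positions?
6.1

The pink circle moved from (3.3, 2.8) to (8.7, 5.7), a distance of √(5.4² + 2.9²) ≈ 6.1.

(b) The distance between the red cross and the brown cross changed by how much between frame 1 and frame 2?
-3.4

Distance in frame 1: 11.7. Distance in frame 2: 8.3.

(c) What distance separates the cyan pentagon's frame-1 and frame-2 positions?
6.9

The cyan pentagon moved from (11.6, 6.4) to (4.7, 5.9), a distance of √(6.9² + 0.5²) ≈ 6.9.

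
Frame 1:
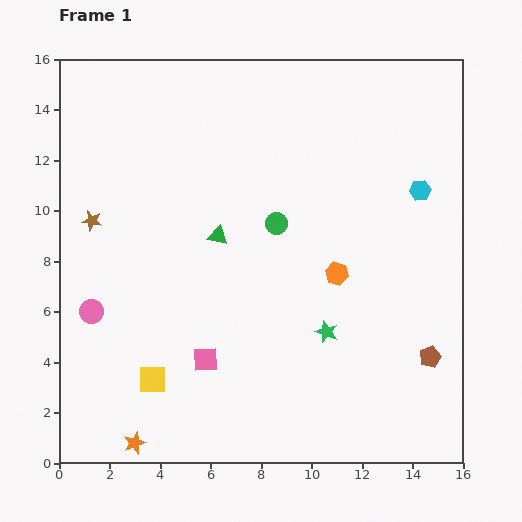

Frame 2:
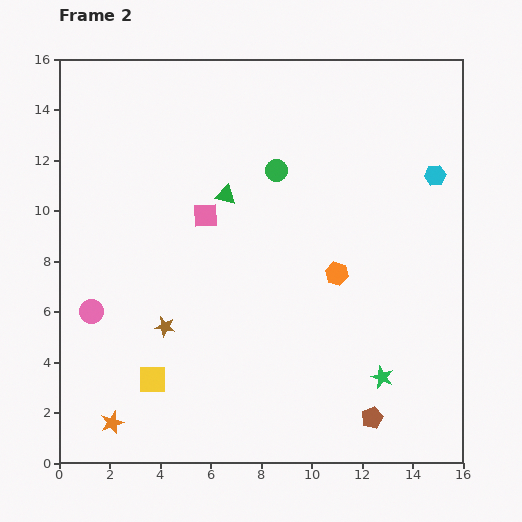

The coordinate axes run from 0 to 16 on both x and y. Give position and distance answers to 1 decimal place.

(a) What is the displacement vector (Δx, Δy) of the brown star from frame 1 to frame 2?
(2.9, -4.2)

The brown star was at (1.3, 9.6) in frame 1 and (4.2, 5.4) in frame 2.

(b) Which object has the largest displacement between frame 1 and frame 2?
the pink square

(moved 5.7; next 5.1)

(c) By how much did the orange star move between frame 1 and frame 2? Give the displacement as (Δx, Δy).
(-0.9, 0.8)

The orange star was at (3.0, 0.8) in frame 1 and (2.1, 1.6) in frame 2.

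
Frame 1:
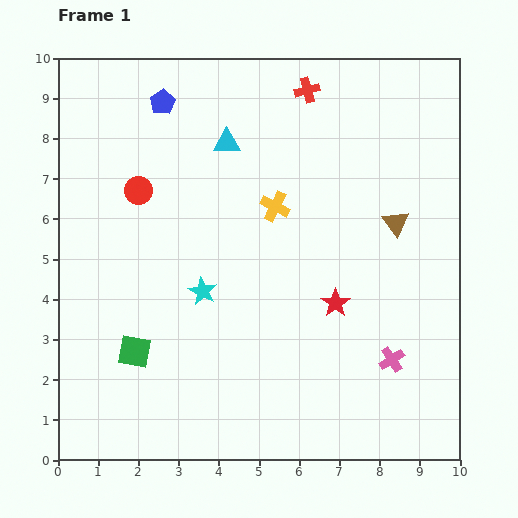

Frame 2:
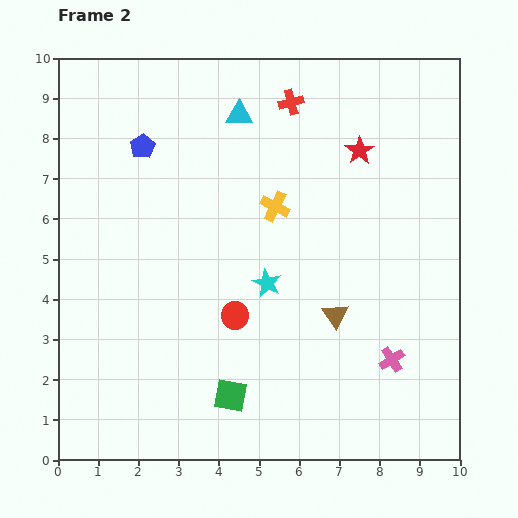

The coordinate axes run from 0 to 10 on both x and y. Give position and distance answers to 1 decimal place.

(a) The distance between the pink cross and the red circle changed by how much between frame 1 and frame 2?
-3.5

Distance in frame 1: 7.6. Distance in frame 2: 4.1.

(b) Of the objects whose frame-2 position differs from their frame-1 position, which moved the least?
the red cross

(moved 0.5)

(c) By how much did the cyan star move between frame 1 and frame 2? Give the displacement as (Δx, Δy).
(1.6, 0.2)

The cyan star was at (3.6, 4.2) in frame 1 and (5.2, 4.4) in frame 2.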